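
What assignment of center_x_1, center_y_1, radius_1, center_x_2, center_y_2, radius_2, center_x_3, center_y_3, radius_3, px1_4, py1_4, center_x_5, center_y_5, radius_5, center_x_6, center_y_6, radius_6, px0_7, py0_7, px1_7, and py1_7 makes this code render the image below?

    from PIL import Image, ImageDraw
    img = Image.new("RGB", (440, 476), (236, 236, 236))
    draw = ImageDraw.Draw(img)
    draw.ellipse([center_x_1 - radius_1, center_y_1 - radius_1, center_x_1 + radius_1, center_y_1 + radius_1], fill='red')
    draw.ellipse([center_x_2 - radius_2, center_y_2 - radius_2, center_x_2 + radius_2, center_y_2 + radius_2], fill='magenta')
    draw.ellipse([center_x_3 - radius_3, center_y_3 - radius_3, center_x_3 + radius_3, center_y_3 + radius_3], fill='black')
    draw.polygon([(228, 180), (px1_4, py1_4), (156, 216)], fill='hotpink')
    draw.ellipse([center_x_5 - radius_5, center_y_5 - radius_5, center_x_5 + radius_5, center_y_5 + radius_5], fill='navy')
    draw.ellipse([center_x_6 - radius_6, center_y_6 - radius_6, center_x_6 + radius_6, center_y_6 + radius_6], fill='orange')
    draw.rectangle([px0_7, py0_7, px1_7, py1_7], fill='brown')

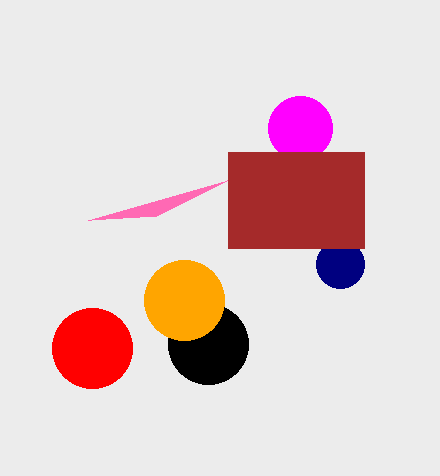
center_x_1 = 92, center_y_1 = 348, radius_1 = 40, center_x_2 = 300, center_y_2 = 128, radius_2 = 32, center_x_3 = 208, center_y_3 = 344, radius_3 = 40, px1_4 = 88, py1_4 = 220, center_x_5 = 340, center_y_5 = 264, radius_5 = 24, center_x_6 = 184, center_y_6 = 300, radius_6 = 40, px0_7 = 228, py0_7 = 152, px1_7 = 364, py1_7 = 248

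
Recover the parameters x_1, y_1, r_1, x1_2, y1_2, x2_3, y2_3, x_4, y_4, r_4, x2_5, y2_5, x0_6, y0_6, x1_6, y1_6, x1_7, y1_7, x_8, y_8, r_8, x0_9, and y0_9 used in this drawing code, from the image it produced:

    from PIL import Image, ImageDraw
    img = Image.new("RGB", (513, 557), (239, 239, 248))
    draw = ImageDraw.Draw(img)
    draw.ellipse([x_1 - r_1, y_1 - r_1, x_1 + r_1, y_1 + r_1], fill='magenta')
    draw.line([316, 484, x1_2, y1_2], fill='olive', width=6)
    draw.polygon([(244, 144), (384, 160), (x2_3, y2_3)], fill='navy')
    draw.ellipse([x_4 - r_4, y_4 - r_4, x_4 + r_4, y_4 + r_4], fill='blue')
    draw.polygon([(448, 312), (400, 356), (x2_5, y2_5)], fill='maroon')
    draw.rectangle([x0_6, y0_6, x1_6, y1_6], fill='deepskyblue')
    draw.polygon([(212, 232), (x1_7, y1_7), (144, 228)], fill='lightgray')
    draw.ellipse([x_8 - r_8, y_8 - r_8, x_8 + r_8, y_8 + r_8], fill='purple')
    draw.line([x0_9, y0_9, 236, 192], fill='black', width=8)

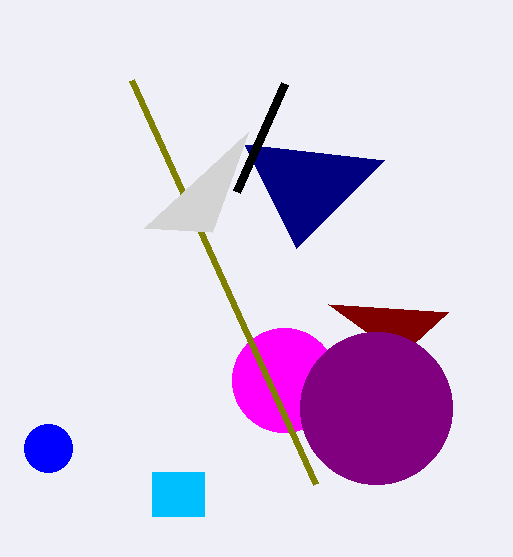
x_1 = 284, y_1 = 380, r_1 = 52, x1_2 = 132, y1_2 = 80, x2_3 = 296, y2_3 = 248, x_4 = 48, y_4 = 448, r_4 = 24, x2_5 = 328, y2_5 = 304, x0_6 = 152, y0_6 = 472, x1_6 = 204, y1_6 = 516, x1_7 = 248, y1_7 = 132, x_8 = 376, y_8 = 408, r_8 = 76, x0_9 = 284, y0_9 = 84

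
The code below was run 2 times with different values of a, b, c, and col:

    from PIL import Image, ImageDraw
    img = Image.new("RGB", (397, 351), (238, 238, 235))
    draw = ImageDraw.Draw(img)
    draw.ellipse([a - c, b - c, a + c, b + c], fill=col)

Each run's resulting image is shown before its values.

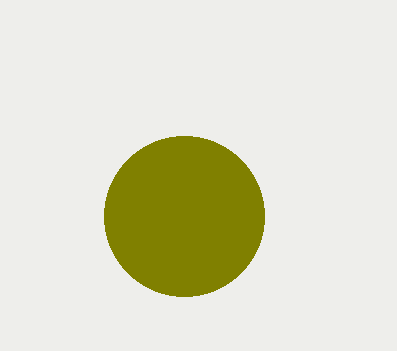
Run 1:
a = 184; b = 216; c = 80; col = 'olive'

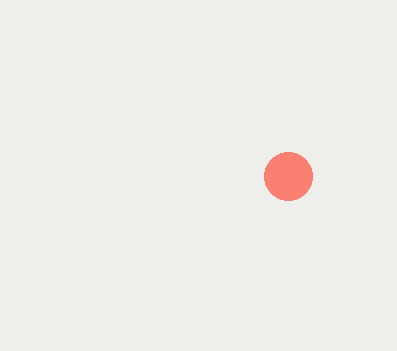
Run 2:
a = 288; b = 176; c = 24; col = 'salmon'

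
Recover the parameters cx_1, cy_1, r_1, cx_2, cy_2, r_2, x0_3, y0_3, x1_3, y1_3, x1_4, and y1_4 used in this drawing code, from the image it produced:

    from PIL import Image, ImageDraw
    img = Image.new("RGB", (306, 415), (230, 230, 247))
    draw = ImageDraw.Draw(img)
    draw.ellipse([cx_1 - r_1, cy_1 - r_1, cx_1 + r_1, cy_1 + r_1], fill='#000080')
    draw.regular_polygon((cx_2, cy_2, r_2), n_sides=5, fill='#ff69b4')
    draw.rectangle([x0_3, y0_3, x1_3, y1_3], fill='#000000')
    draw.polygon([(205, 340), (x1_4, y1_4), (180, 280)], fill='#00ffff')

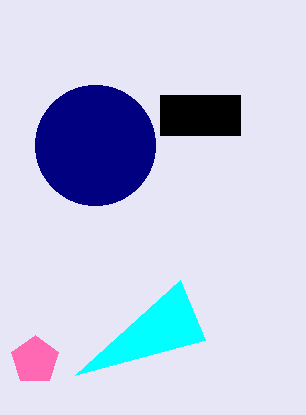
cx_1 = 95; cy_1 = 145; r_1 = 60; cx_2 = 35; cy_2 = 360; r_2 = 25; x0_3 = 160; y0_3 = 95; x1_3 = 240; y1_3 = 135; x1_4 = 75; y1_4 = 375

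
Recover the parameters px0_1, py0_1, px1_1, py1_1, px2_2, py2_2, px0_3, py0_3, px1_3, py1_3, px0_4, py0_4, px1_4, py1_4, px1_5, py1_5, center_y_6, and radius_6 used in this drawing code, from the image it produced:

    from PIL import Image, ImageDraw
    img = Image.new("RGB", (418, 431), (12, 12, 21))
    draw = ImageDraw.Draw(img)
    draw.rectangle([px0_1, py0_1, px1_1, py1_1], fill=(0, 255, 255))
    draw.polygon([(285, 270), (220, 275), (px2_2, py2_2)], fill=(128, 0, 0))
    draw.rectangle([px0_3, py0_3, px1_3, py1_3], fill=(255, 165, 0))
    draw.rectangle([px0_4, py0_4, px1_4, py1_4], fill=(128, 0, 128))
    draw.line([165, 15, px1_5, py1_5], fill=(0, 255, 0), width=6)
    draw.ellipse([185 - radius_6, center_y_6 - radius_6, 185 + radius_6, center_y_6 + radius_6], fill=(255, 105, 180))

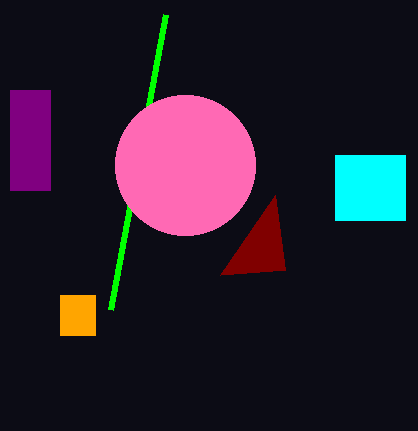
px0_1 = 335
py0_1 = 155
px1_1 = 405
py1_1 = 220
px2_2 = 275
py2_2 = 195
px0_3 = 60
py0_3 = 295
px1_3 = 95
py1_3 = 335
px0_4 = 10
py0_4 = 90
px1_4 = 50
py1_4 = 190
px1_5 = 110
py1_5 = 310
center_y_6 = 165
radius_6 = 70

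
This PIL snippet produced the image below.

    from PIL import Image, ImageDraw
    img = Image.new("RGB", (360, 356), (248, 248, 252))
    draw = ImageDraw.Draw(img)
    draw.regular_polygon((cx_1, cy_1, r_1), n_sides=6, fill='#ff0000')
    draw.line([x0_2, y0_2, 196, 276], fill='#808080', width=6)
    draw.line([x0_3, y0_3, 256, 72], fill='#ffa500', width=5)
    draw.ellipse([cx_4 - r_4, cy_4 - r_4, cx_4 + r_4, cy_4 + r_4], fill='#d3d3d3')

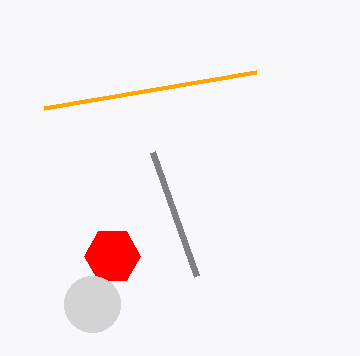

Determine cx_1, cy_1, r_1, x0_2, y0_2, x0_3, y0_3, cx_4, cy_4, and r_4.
cx_1 = 112, cy_1 = 256, r_1 = 28, x0_2 = 152, y0_2 = 152, x0_3 = 44, y0_3 = 108, cx_4 = 92, cy_4 = 304, r_4 = 28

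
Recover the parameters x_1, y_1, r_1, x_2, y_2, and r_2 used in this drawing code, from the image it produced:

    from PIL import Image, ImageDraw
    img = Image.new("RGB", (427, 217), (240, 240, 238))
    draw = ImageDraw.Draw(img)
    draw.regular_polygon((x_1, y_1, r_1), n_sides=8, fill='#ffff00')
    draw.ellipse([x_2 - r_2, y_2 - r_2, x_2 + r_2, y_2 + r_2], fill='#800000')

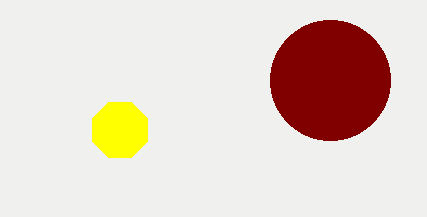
x_1 = 120; y_1 = 130; r_1 = 30; x_2 = 330; y_2 = 80; r_2 = 60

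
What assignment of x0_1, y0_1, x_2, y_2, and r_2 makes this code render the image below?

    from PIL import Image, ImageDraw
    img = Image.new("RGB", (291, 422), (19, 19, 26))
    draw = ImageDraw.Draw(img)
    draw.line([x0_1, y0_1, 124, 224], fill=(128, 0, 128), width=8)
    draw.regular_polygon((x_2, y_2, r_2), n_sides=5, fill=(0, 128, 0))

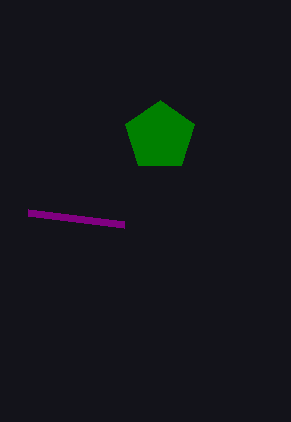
x0_1 = 28, y0_1 = 212, x_2 = 160, y_2 = 136, r_2 = 36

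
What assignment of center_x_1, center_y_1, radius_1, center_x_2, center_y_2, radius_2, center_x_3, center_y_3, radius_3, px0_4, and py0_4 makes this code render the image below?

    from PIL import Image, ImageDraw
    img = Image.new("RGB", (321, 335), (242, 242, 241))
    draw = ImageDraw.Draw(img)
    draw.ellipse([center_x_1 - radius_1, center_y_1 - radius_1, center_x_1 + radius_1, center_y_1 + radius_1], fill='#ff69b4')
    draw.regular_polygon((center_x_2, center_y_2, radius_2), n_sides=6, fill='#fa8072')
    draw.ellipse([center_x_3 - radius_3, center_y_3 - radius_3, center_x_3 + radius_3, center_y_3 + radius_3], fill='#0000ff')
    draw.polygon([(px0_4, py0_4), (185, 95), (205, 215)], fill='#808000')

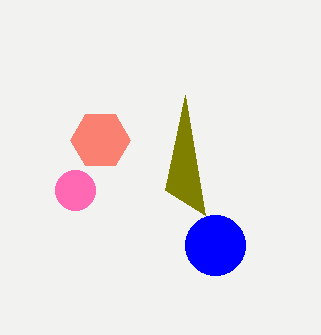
center_x_1 = 75
center_y_1 = 190
radius_1 = 20
center_x_2 = 100
center_y_2 = 140
radius_2 = 30
center_x_3 = 215
center_y_3 = 245
radius_3 = 30
px0_4 = 165
py0_4 = 190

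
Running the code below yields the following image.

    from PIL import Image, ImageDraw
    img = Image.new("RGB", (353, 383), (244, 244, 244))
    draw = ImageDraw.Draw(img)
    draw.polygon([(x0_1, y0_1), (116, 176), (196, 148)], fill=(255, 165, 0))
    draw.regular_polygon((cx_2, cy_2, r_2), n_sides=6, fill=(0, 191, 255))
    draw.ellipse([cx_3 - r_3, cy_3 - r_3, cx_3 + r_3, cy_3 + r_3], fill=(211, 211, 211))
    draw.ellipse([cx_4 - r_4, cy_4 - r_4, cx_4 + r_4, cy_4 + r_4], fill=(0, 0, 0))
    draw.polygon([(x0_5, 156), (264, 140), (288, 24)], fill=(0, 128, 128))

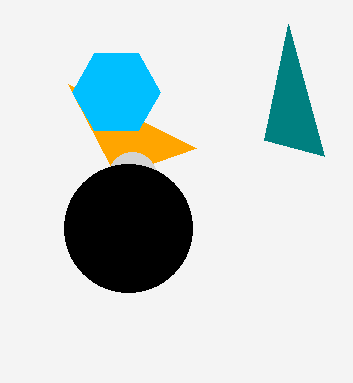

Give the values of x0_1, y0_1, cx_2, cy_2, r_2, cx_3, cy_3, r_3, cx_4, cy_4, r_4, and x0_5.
x0_1 = 68; y0_1 = 84; cx_2 = 116; cy_2 = 92; r_2 = 44; cx_3 = 132; cy_3 = 176; r_3 = 24; cx_4 = 128; cy_4 = 228; r_4 = 64; x0_5 = 324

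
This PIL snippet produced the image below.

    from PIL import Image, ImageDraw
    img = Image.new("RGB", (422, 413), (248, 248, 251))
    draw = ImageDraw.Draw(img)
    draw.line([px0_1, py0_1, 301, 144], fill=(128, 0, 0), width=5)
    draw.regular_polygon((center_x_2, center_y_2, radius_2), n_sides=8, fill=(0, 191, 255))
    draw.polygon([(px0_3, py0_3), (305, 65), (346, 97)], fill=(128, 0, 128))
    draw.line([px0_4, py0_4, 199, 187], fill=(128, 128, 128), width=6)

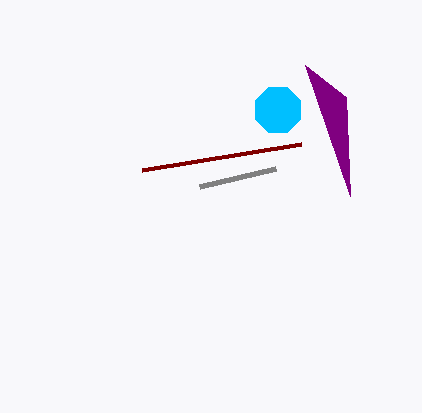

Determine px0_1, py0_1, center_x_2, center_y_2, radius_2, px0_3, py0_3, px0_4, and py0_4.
px0_1 = 142; py0_1 = 170; center_x_2 = 278; center_y_2 = 110; radius_2 = 24; px0_3 = 350; py0_3 = 196; px0_4 = 275; py0_4 = 169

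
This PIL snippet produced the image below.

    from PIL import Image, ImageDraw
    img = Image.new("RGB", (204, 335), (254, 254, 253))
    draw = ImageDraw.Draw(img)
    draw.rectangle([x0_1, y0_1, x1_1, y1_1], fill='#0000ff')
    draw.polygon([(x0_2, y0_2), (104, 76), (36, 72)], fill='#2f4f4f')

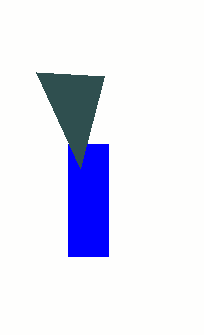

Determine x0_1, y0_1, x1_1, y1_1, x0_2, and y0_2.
x0_1 = 68; y0_1 = 144; x1_1 = 108; y1_1 = 256; x0_2 = 80; y0_2 = 168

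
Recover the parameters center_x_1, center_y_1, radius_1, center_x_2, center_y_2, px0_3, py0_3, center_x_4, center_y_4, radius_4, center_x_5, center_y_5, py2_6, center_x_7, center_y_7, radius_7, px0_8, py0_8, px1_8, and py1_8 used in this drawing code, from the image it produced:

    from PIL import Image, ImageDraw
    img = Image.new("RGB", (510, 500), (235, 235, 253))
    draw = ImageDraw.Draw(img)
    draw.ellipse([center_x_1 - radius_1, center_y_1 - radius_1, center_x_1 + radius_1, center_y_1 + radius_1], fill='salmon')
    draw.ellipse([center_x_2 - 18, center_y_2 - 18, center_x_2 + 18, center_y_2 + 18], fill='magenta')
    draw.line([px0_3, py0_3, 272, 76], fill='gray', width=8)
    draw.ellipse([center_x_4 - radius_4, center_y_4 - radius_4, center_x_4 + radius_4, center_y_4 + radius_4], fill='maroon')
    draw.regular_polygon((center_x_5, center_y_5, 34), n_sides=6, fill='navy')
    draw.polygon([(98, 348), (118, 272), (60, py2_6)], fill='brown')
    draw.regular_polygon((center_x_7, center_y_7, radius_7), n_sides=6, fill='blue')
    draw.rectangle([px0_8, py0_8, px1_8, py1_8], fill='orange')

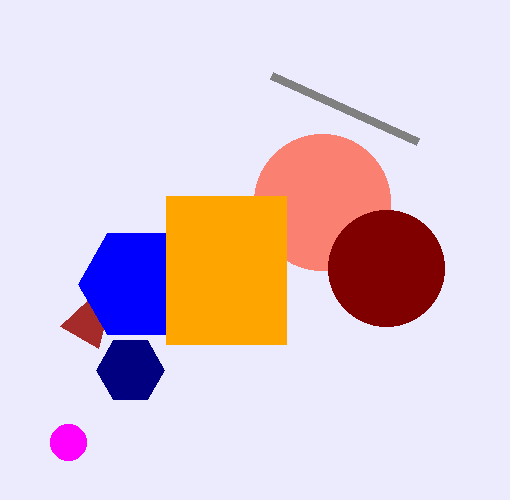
center_x_1 = 322
center_y_1 = 202
radius_1 = 68
center_x_2 = 68
center_y_2 = 442
px0_3 = 418
py0_3 = 142
center_x_4 = 386
center_y_4 = 268
radius_4 = 58
center_x_5 = 130
center_y_5 = 370
py2_6 = 326
center_x_7 = 136
center_y_7 = 284
radius_7 = 58
px0_8 = 166
py0_8 = 196
px1_8 = 286
py1_8 = 344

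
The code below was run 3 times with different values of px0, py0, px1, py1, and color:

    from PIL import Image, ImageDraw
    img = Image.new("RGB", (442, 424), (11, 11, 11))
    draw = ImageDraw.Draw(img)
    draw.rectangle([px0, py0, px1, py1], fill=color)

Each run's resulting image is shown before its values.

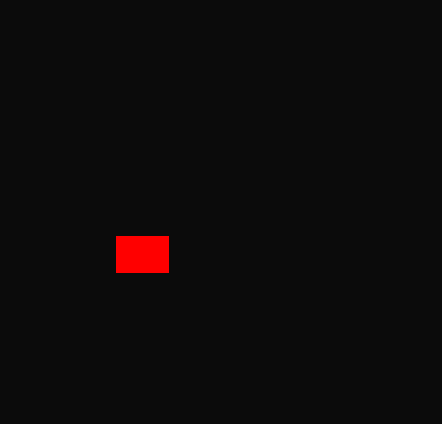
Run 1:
px0 = 116; py0 = 236; px1 = 168; py1 = 272; color = 'red'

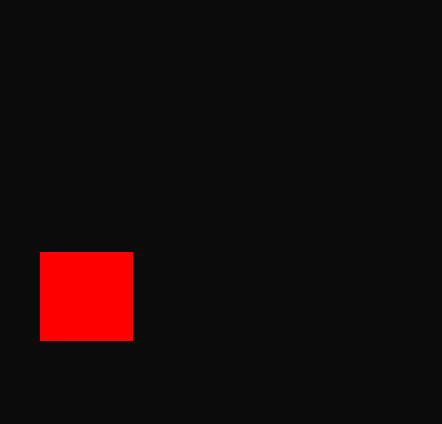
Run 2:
px0 = 40
py0 = 252
px1 = 132
py1 = 340
color = 'red'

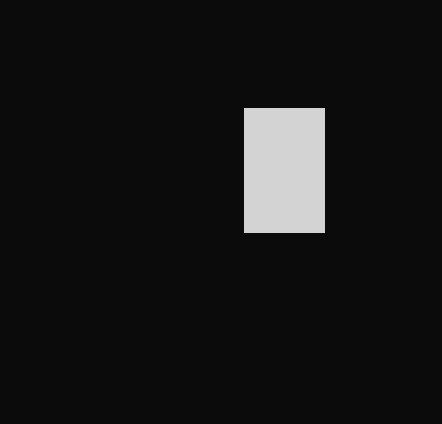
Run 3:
px0 = 244, py0 = 108, px1 = 324, py1 = 232, color = 'lightgray'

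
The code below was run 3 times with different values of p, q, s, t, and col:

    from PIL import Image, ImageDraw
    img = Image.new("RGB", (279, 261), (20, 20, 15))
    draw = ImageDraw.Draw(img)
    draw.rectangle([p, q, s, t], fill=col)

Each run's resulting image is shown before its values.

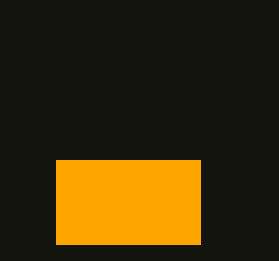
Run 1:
p = 56
q = 160
s = 200
t = 244
col = 'orange'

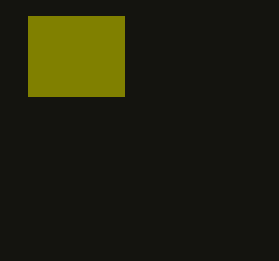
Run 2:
p = 28, q = 16, s = 124, t = 96, col = 'olive'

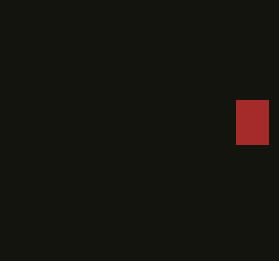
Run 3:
p = 236, q = 100, s = 268, t = 144, col = 'brown'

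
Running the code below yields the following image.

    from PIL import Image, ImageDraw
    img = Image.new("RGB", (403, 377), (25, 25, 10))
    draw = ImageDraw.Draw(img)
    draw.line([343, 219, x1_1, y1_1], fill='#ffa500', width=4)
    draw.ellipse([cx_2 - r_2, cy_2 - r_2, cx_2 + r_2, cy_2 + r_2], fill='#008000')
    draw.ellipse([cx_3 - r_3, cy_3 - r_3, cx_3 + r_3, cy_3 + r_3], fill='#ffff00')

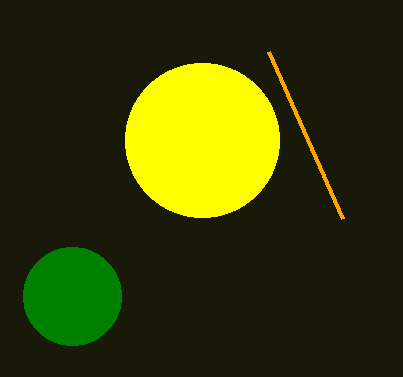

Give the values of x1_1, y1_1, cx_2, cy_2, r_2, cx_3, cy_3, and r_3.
x1_1 = 269; y1_1 = 52; cx_2 = 72; cy_2 = 296; r_2 = 49; cx_3 = 202; cy_3 = 140; r_3 = 77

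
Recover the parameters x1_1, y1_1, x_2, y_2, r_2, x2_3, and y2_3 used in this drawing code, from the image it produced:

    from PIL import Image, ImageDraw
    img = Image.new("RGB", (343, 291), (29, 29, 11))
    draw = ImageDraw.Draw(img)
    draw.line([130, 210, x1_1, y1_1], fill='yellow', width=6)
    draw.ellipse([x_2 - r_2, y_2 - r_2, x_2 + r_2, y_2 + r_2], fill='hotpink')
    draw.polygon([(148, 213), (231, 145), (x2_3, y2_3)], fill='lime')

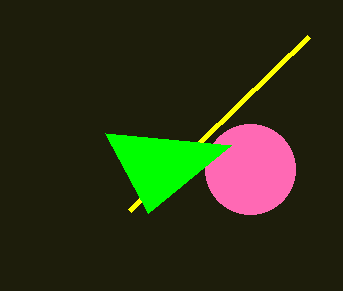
x1_1 = 309
y1_1 = 36
x_2 = 250
y_2 = 169
r_2 = 45
x2_3 = 105
y2_3 = 133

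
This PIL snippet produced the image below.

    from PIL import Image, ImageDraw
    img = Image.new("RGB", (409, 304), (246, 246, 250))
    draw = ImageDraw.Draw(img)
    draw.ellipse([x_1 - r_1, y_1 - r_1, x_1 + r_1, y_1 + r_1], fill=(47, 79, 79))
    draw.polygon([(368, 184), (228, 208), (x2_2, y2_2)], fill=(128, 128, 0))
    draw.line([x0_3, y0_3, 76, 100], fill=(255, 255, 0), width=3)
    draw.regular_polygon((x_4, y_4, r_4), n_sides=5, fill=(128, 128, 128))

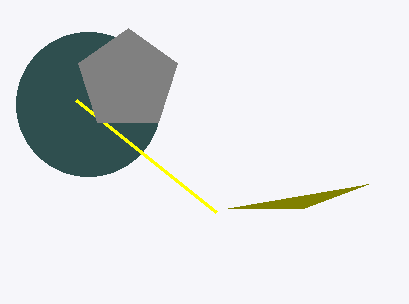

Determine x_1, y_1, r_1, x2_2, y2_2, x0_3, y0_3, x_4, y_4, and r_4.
x_1 = 88
y_1 = 104
r_1 = 72
x2_2 = 304
y2_2 = 208
x0_3 = 216
y0_3 = 212
x_4 = 128
y_4 = 80
r_4 = 52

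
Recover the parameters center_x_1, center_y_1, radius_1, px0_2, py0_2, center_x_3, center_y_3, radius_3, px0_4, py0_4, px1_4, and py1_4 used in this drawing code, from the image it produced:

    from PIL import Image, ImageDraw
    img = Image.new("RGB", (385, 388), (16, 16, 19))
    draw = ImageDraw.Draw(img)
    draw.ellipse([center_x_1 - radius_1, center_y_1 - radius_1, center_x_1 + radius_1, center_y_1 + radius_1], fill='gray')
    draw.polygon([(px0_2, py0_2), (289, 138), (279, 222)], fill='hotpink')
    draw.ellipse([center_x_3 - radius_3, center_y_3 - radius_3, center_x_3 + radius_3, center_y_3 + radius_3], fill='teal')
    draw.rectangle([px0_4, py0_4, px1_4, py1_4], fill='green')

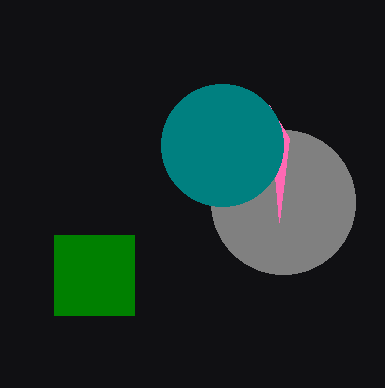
center_x_1 = 283; center_y_1 = 202; radius_1 = 72; px0_2 = 269; py0_2 = 105; center_x_3 = 222; center_y_3 = 145; radius_3 = 61; px0_4 = 54; py0_4 = 235; px1_4 = 134; py1_4 = 315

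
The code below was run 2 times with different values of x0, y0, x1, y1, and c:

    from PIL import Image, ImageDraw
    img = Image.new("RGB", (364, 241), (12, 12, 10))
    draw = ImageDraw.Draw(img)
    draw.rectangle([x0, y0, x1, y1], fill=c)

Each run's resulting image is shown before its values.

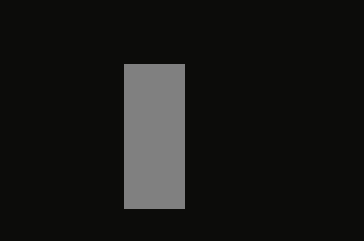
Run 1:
x0 = 124
y0 = 64
x1 = 184
y1 = 208
c = 'gray'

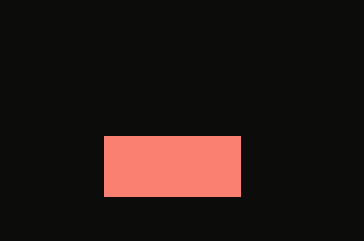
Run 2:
x0 = 104; y0 = 136; x1 = 240; y1 = 196; c = 'salmon'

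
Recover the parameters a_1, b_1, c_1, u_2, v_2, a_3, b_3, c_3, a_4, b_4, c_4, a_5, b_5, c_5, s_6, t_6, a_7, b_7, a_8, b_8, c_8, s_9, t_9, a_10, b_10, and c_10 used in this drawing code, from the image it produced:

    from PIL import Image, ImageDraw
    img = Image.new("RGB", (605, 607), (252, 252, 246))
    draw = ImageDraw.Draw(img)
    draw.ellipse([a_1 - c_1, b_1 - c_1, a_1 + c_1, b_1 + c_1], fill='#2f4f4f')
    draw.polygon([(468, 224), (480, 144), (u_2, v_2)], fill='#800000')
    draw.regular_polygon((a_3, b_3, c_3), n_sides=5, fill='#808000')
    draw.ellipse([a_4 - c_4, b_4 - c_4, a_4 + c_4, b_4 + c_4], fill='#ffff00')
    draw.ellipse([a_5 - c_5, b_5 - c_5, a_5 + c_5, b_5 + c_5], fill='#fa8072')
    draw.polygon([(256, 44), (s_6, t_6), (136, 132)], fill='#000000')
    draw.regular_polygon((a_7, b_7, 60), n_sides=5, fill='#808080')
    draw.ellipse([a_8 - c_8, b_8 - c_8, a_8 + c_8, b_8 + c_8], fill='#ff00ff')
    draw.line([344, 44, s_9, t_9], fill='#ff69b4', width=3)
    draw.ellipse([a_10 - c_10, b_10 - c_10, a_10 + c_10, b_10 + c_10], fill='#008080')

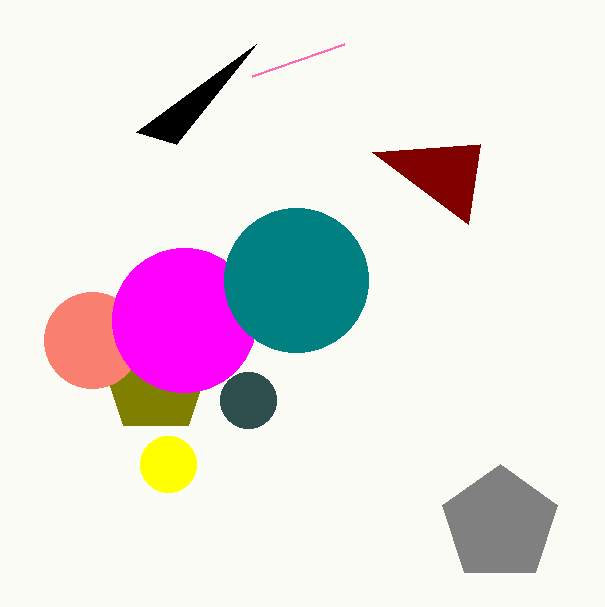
a_1 = 248; b_1 = 400; c_1 = 28; u_2 = 372; v_2 = 152; a_3 = 156; b_3 = 380; c_3 = 56; a_4 = 168; b_4 = 464; c_4 = 28; a_5 = 92; b_5 = 340; c_5 = 48; s_6 = 176; t_6 = 144; a_7 = 500; b_7 = 524; a_8 = 184; b_8 = 320; c_8 = 72; s_9 = 252; t_9 = 76; a_10 = 296; b_10 = 280; c_10 = 72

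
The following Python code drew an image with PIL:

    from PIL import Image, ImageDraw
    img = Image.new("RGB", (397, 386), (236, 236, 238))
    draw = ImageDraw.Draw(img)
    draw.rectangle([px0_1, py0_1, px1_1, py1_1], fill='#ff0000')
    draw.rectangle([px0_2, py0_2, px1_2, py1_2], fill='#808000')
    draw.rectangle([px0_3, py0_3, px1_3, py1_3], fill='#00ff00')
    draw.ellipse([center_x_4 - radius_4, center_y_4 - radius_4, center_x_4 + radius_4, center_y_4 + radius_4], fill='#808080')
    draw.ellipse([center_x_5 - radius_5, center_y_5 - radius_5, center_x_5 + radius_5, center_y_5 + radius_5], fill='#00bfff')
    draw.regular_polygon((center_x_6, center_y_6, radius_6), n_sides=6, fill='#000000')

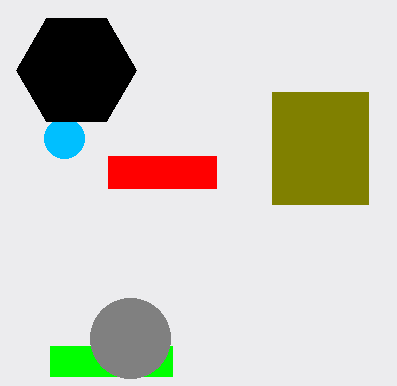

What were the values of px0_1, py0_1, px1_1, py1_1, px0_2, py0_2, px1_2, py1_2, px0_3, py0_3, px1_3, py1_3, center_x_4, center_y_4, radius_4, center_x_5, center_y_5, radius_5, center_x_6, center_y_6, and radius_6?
px0_1 = 108; py0_1 = 156; px1_1 = 216; py1_1 = 188; px0_2 = 272; py0_2 = 92; px1_2 = 368; py1_2 = 204; px0_3 = 50; py0_3 = 346; px1_3 = 172; py1_3 = 376; center_x_4 = 130; center_y_4 = 338; radius_4 = 40; center_x_5 = 64; center_y_5 = 138; radius_5 = 20; center_x_6 = 76; center_y_6 = 70; radius_6 = 60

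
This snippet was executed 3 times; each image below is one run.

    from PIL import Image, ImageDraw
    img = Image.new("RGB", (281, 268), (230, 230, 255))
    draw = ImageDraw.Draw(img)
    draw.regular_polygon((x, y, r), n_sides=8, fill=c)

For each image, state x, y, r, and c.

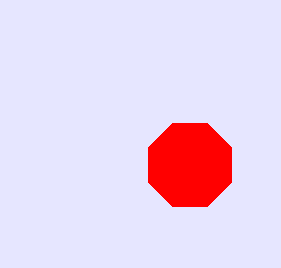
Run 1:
x = 190; y = 165; r = 45; c = 'red'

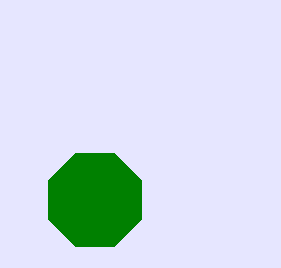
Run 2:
x = 95
y = 200
r = 50
c = 'green'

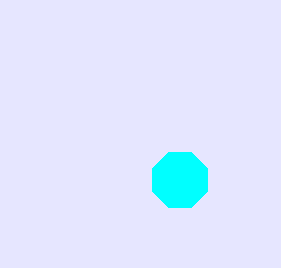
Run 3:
x = 180, y = 180, r = 30, c = 'cyan'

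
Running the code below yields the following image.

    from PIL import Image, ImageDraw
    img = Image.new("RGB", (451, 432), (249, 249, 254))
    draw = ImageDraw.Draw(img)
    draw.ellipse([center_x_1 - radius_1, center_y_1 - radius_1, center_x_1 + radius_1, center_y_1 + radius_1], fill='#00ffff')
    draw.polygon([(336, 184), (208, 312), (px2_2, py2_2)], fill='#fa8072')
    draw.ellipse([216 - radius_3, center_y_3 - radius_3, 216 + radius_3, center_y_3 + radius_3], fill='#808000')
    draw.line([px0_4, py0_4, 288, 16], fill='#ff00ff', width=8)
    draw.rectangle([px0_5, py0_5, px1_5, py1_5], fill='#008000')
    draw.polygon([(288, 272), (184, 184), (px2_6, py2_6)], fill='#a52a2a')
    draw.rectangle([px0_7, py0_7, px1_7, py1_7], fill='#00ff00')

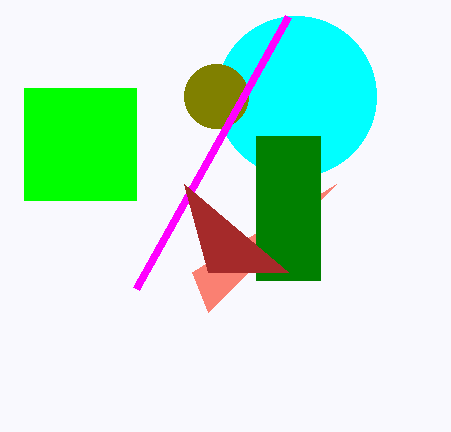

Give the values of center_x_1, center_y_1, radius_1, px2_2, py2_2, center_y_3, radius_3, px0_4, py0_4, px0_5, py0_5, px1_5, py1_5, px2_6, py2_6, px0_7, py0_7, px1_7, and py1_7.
center_x_1 = 296
center_y_1 = 96
radius_1 = 80
px2_2 = 192
py2_2 = 272
center_y_3 = 96
radius_3 = 32
px0_4 = 136
py0_4 = 288
px0_5 = 256
py0_5 = 136
px1_5 = 320
py1_5 = 280
px2_6 = 208
py2_6 = 272
px0_7 = 24
py0_7 = 88
px1_7 = 136
py1_7 = 200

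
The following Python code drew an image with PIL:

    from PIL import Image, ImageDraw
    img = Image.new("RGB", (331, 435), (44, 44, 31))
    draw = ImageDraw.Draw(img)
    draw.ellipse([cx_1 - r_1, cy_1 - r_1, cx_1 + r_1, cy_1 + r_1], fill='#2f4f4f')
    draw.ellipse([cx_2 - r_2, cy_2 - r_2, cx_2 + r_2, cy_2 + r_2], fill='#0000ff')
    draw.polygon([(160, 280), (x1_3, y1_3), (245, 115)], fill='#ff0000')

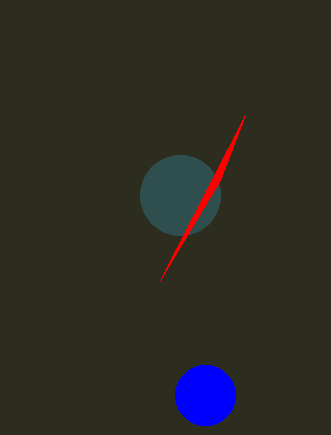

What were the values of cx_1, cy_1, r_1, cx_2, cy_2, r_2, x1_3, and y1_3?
cx_1 = 180, cy_1 = 195, r_1 = 40, cx_2 = 205, cy_2 = 395, r_2 = 30, x1_3 = 220, y1_3 = 180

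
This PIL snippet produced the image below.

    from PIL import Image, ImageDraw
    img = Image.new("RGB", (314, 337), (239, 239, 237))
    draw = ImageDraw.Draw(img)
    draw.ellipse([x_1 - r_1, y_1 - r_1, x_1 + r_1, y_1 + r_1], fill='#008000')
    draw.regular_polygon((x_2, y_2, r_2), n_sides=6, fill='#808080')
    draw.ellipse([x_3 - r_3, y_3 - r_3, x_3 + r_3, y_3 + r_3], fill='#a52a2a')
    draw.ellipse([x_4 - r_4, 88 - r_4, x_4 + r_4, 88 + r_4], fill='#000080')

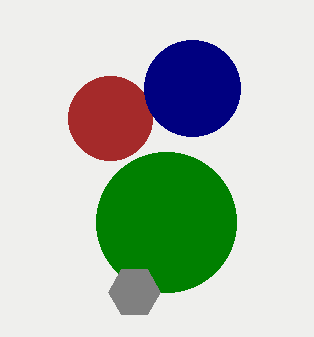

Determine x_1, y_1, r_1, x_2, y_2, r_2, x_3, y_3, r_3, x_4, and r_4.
x_1 = 166
y_1 = 222
r_1 = 70
x_2 = 134
y_2 = 292
r_2 = 26
x_3 = 110
y_3 = 118
r_3 = 42
x_4 = 192
r_4 = 48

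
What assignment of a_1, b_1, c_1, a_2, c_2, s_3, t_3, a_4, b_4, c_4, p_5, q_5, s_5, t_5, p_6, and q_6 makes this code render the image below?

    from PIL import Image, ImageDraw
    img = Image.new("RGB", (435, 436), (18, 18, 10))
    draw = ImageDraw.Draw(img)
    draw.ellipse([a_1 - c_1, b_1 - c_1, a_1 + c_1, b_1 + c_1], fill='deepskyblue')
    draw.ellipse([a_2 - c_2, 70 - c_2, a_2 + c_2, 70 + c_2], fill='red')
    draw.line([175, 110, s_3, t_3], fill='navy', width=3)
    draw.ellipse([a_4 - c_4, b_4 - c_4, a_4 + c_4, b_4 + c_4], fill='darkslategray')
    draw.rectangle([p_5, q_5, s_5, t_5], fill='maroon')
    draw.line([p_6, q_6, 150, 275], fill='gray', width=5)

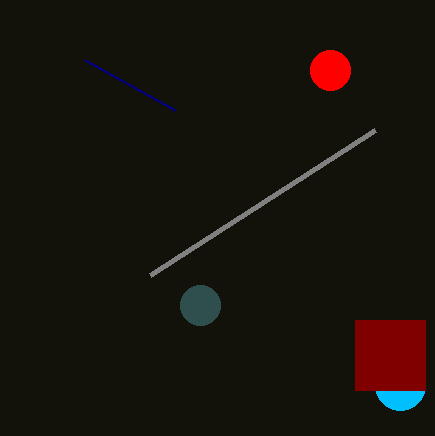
a_1 = 400, b_1 = 385, c_1 = 25, a_2 = 330, c_2 = 20, s_3 = 85, t_3 = 60, a_4 = 200, b_4 = 305, c_4 = 20, p_5 = 355, q_5 = 320, s_5 = 425, t_5 = 390, p_6 = 375, q_6 = 130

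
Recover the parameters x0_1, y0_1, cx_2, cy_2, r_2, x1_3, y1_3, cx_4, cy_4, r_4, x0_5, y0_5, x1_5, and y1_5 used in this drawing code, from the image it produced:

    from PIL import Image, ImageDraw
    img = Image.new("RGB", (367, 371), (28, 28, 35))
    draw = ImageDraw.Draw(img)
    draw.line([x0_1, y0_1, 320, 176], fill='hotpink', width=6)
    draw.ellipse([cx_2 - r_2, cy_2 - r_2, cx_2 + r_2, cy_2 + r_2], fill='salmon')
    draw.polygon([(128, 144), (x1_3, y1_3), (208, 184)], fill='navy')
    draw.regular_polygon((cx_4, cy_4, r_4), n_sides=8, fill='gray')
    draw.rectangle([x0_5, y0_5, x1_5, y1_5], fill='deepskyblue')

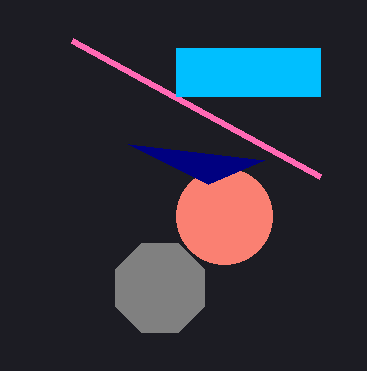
x0_1 = 72, y0_1 = 40, cx_2 = 224, cy_2 = 216, r_2 = 48, x1_3 = 264, y1_3 = 160, cx_4 = 160, cy_4 = 288, r_4 = 48, x0_5 = 176, y0_5 = 48, x1_5 = 320, y1_5 = 96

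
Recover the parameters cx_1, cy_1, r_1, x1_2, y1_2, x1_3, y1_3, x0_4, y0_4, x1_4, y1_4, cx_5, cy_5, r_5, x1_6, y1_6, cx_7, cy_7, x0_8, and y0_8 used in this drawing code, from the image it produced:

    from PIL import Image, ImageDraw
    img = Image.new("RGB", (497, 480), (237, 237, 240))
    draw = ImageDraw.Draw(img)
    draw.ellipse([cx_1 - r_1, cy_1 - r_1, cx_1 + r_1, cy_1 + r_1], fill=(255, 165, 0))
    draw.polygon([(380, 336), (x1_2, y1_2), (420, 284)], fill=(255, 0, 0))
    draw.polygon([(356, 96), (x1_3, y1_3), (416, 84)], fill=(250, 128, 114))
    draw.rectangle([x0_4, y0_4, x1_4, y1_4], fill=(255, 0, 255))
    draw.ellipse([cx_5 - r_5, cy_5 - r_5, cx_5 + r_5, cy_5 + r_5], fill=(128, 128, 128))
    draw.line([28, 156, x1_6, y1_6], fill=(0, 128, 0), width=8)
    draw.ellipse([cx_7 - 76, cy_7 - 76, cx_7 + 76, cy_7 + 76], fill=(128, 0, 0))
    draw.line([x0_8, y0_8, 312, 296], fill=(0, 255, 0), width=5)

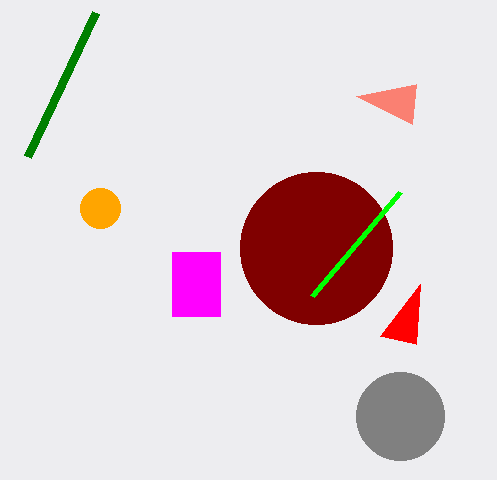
cx_1 = 100
cy_1 = 208
r_1 = 20
x1_2 = 416
y1_2 = 344
x1_3 = 412
y1_3 = 124
x0_4 = 172
y0_4 = 252
x1_4 = 220
y1_4 = 316
cx_5 = 400
cy_5 = 416
r_5 = 44
x1_6 = 96
y1_6 = 12
cx_7 = 316
cy_7 = 248
x0_8 = 400
y0_8 = 192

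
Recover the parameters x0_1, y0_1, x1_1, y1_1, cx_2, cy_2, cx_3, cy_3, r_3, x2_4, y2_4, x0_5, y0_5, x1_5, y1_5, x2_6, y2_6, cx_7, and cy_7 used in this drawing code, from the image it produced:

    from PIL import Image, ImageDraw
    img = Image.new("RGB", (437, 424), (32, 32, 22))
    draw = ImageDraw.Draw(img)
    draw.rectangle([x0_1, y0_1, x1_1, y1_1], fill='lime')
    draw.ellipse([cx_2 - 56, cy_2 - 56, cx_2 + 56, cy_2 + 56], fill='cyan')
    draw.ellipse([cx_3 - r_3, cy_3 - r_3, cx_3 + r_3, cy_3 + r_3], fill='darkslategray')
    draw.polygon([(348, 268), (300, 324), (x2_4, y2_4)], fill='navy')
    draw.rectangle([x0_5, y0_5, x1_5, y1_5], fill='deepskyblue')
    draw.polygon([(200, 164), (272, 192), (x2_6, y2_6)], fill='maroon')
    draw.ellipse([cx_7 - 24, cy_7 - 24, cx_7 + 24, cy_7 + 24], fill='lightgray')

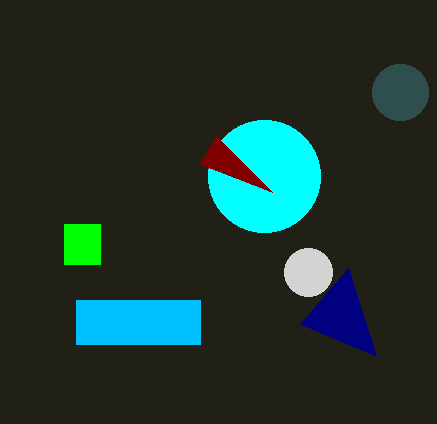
x0_1 = 64, y0_1 = 224, x1_1 = 100, y1_1 = 264, cx_2 = 264, cy_2 = 176, cx_3 = 400, cy_3 = 92, r_3 = 28, x2_4 = 376, y2_4 = 356, x0_5 = 76, y0_5 = 300, x1_5 = 200, y1_5 = 344, x2_6 = 216, y2_6 = 136, cx_7 = 308, cy_7 = 272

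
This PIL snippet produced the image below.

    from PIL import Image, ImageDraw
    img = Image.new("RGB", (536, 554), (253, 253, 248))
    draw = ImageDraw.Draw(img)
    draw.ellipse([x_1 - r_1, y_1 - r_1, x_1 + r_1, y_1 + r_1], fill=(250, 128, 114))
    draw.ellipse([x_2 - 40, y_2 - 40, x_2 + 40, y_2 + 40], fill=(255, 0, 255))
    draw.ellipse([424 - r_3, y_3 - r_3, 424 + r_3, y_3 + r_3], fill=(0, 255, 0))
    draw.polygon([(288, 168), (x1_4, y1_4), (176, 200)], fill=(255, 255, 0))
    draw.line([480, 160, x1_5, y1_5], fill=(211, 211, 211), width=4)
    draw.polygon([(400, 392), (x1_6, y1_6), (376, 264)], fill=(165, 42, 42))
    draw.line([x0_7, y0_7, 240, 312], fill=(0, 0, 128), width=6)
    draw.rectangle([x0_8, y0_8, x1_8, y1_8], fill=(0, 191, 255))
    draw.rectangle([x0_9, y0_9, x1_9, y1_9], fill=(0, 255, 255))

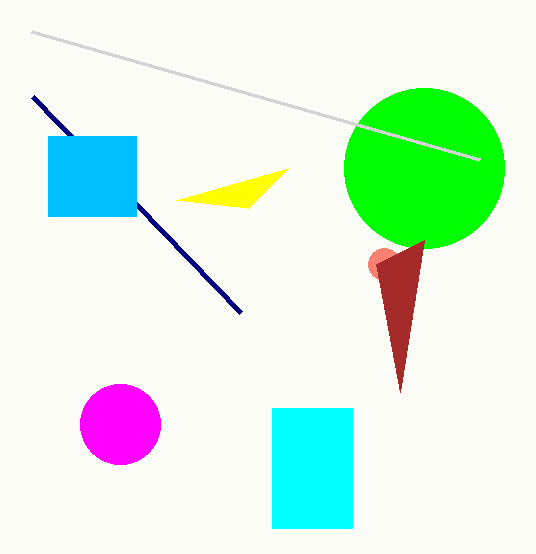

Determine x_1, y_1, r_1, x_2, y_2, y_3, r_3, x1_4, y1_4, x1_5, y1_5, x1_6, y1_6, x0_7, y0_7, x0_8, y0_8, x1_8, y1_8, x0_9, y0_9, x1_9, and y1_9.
x_1 = 384; y_1 = 264; r_1 = 16; x_2 = 120; y_2 = 424; y_3 = 168; r_3 = 80; x1_4 = 248; y1_4 = 208; x1_5 = 32; y1_5 = 32; x1_6 = 424; y1_6 = 240; x0_7 = 32; y0_7 = 96; x0_8 = 48; y0_8 = 136; x1_8 = 136; y1_8 = 216; x0_9 = 272; y0_9 = 408; x1_9 = 352; y1_9 = 528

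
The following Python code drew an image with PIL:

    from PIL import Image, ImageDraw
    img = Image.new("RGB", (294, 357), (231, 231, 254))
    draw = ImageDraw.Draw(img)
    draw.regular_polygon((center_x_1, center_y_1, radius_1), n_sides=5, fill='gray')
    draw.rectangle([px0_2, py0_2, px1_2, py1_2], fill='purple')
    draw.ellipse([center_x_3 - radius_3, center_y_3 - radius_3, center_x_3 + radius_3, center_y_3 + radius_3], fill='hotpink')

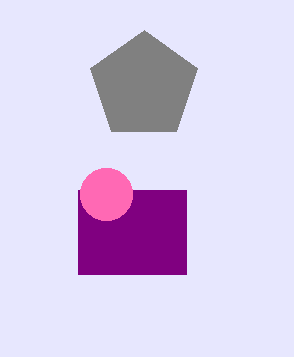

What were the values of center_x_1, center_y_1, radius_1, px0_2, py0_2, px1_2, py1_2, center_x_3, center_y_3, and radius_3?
center_x_1 = 144, center_y_1 = 86, radius_1 = 56, px0_2 = 78, py0_2 = 190, px1_2 = 186, py1_2 = 274, center_x_3 = 106, center_y_3 = 194, radius_3 = 26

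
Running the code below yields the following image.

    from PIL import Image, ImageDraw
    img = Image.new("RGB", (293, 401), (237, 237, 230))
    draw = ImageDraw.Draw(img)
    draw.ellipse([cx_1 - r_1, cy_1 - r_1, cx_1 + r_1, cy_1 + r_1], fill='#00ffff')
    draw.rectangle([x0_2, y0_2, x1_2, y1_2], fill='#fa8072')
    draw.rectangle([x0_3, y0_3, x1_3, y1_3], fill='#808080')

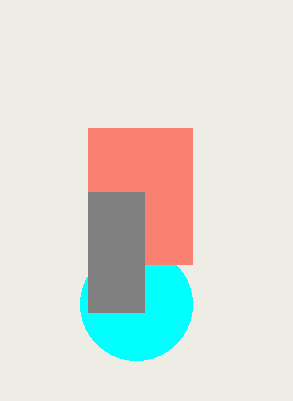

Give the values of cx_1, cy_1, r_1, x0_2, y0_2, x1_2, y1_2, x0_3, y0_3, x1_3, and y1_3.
cx_1 = 136
cy_1 = 304
r_1 = 56
x0_2 = 88
y0_2 = 128
x1_2 = 192
y1_2 = 264
x0_3 = 88
y0_3 = 192
x1_3 = 144
y1_3 = 312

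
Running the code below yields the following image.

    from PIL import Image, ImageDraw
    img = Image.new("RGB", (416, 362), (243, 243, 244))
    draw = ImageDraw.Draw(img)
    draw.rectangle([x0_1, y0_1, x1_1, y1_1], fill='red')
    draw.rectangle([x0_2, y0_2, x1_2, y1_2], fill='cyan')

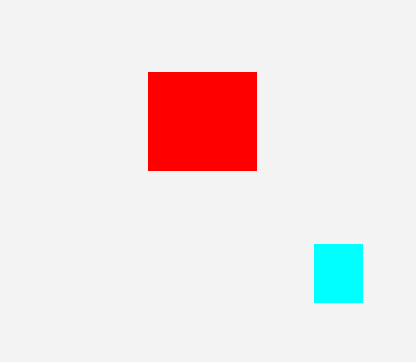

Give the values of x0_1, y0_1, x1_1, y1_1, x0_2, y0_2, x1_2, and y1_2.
x0_1 = 148; y0_1 = 72; x1_1 = 256; y1_1 = 170; x0_2 = 314; y0_2 = 244; x1_2 = 362; y1_2 = 302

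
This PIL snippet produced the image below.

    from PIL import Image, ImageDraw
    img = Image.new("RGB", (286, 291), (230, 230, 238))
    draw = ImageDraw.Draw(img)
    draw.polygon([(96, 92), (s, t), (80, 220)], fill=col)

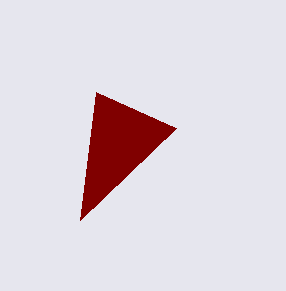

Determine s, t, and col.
s = 176
t = 128
col = 'maroon'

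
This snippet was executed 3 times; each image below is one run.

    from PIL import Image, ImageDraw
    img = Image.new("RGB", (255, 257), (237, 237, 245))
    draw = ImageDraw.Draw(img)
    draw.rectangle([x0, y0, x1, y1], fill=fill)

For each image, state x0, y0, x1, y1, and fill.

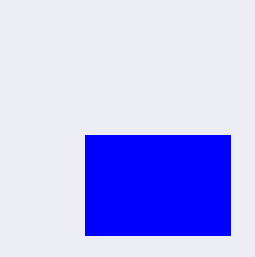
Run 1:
x0 = 85
y0 = 135
x1 = 230
y1 = 235
fill = 'blue'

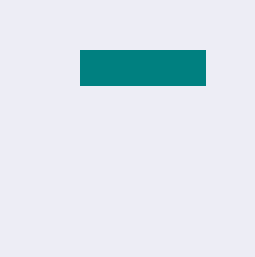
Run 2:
x0 = 80; y0 = 50; x1 = 205; y1 = 85; fill = 'teal'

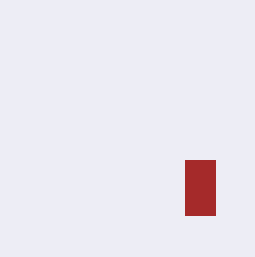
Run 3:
x0 = 185
y0 = 160
x1 = 215
y1 = 215
fill = 'brown'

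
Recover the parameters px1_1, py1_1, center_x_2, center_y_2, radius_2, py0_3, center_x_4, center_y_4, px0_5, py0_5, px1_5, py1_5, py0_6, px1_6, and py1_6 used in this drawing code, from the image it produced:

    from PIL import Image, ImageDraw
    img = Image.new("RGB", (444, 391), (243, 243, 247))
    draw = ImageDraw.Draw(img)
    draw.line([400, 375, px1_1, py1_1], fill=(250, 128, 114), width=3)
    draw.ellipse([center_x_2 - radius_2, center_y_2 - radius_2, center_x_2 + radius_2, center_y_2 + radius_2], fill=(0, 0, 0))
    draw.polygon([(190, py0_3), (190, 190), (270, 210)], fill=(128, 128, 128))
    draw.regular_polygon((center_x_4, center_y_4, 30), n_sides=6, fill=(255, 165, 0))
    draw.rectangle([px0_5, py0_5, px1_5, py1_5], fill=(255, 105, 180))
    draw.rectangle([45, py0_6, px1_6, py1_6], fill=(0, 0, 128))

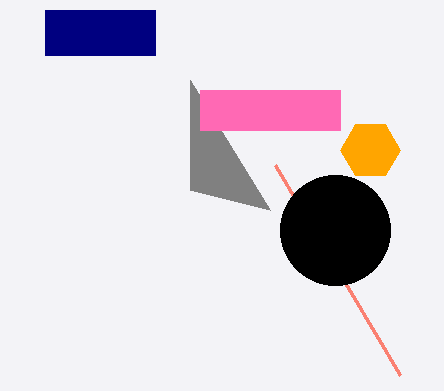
px1_1 = 275, py1_1 = 165, center_x_2 = 335, center_y_2 = 230, radius_2 = 55, py0_3 = 80, center_x_4 = 370, center_y_4 = 150, px0_5 = 200, py0_5 = 90, px1_5 = 340, py1_5 = 130, py0_6 = 10, px1_6 = 155, py1_6 = 55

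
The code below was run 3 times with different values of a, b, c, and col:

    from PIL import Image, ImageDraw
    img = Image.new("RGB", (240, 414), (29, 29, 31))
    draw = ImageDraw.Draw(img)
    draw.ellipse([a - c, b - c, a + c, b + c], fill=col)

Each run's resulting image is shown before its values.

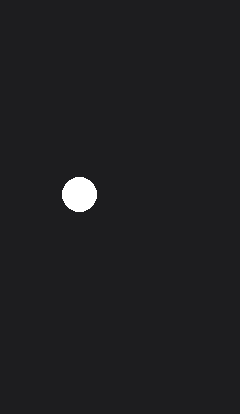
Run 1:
a = 79; b = 194; c = 17; col = 'white'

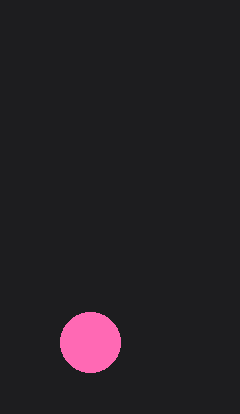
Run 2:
a = 90
b = 342
c = 30
col = 'hotpink'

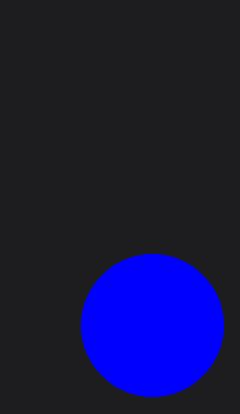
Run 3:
a = 152
b = 325
c = 71
col = 'blue'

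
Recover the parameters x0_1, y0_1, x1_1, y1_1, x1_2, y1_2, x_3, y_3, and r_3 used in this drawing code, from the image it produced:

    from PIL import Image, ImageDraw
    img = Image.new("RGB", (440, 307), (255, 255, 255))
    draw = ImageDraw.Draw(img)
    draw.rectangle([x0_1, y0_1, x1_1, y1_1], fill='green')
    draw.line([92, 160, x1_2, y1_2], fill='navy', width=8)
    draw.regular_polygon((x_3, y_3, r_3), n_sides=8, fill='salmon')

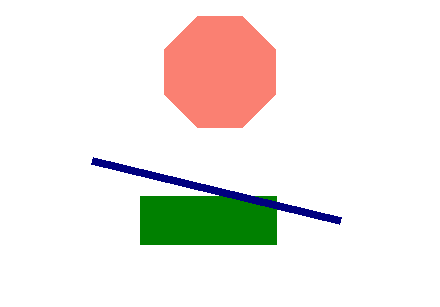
x0_1 = 140, y0_1 = 196, x1_1 = 276, y1_1 = 244, x1_2 = 340, y1_2 = 220, x_3 = 220, y_3 = 72, r_3 = 60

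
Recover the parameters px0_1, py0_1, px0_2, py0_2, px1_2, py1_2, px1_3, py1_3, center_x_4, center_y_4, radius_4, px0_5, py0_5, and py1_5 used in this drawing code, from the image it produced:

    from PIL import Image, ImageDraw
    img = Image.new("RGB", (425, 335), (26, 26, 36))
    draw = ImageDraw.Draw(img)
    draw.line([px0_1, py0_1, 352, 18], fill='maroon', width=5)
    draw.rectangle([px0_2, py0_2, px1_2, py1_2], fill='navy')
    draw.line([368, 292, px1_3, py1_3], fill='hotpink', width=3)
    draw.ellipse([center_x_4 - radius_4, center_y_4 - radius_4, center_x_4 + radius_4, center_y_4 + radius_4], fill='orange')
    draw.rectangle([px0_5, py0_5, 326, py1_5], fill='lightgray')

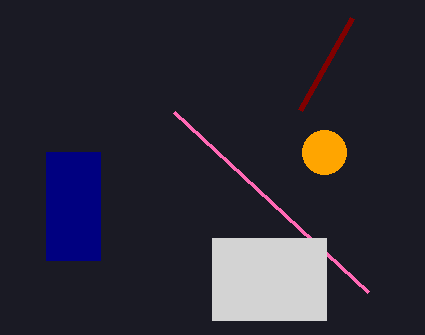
px0_1 = 300, py0_1 = 110, px0_2 = 46, py0_2 = 152, px1_2 = 100, py1_2 = 260, px1_3 = 174, py1_3 = 112, center_x_4 = 324, center_y_4 = 152, radius_4 = 22, px0_5 = 212, py0_5 = 238, py1_5 = 320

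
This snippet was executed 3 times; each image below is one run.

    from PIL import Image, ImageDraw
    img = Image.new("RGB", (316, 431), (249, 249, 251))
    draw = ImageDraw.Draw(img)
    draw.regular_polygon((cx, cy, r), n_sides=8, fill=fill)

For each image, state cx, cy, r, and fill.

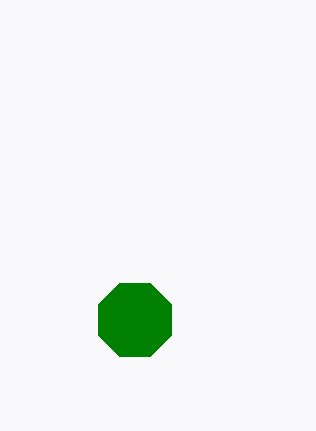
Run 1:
cx = 135
cy = 320
r = 40
fill = 'green'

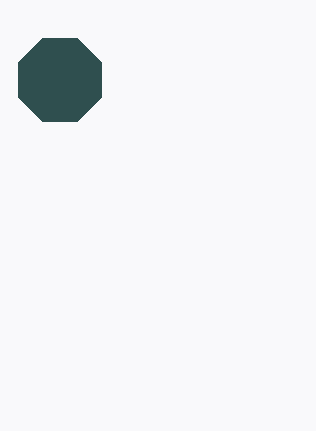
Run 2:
cx = 60; cy = 80; r = 45; fill = 'darkslategray'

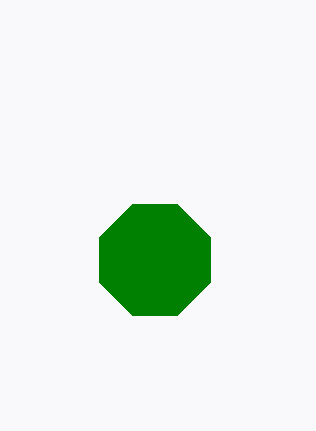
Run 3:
cx = 155, cy = 260, r = 60, fill = 'green'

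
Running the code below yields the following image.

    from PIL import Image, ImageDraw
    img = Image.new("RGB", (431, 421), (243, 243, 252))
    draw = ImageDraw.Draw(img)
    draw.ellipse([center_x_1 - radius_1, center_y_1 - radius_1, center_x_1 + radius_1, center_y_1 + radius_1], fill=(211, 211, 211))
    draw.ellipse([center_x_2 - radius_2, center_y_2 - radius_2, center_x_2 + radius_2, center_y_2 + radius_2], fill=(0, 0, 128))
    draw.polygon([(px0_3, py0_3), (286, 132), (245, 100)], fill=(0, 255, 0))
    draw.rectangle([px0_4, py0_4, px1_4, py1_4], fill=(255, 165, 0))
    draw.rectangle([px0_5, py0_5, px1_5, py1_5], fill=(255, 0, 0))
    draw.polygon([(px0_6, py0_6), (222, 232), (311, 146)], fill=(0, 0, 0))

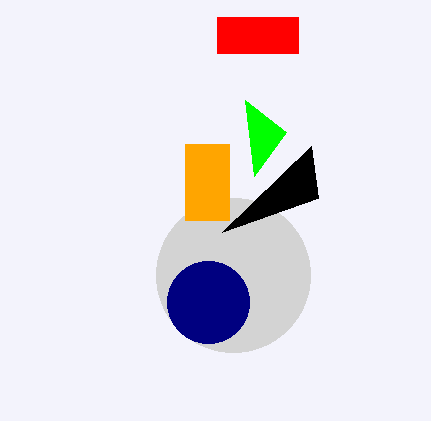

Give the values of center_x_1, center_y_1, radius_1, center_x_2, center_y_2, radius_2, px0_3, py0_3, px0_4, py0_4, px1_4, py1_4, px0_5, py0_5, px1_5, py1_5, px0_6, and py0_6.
center_x_1 = 233
center_y_1 = 275
radius_1 = 77
center_x_2 = 208
center_y_2 = 302
radius_2 = 41
px0_3 = 254
py0_3 = 176
px0_4 = 185
py0_4 = 144
px1_4 = 229
py1_4 = 220
px0_5 = 217
py0_5 = 17
px1_5 = 298
py1_5 = 53
px0_6 = 318
py0_6 = 198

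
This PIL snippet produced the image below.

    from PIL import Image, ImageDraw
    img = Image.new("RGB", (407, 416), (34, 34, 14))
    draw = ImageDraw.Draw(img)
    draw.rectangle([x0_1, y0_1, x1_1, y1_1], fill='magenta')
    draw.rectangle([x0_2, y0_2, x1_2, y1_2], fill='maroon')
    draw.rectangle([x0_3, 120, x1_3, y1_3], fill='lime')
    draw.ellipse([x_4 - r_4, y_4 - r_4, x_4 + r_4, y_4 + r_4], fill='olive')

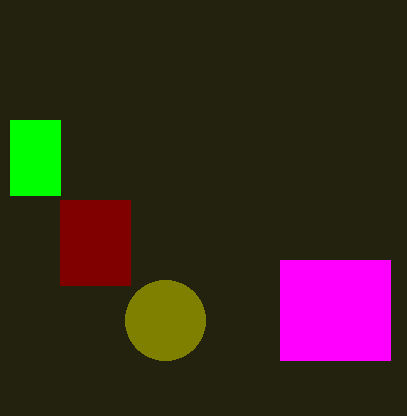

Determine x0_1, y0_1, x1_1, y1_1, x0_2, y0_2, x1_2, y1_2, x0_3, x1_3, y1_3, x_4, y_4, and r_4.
x0_1 = 280; y0_1 = 260; x1_1 = 390; y1_1 = 360; x0_2 = 60; y0_2 = 200; x1_2 = 130; y1_2 = 285; x0_3 = 10; x1_3 = 60; y1_3 = 195; x_4 = 165; y_4 = 320; r_4 = 40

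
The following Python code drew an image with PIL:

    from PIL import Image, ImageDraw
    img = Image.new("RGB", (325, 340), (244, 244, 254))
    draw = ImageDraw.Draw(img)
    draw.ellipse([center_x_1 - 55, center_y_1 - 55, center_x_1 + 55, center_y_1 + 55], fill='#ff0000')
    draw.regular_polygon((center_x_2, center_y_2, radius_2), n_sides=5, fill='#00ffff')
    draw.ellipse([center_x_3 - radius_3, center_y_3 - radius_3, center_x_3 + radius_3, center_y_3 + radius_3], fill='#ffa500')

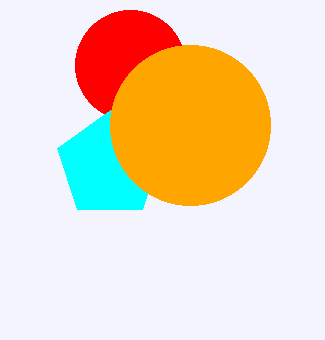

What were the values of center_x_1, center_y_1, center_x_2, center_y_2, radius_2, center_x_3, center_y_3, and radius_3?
center_x_1 = 130
center_y_1 = 65
center_x_2 = 110
center_y_2 = 165
radius_2 = 55
center_x_3 = 190
center_y_3 = 125
radius_3 = 80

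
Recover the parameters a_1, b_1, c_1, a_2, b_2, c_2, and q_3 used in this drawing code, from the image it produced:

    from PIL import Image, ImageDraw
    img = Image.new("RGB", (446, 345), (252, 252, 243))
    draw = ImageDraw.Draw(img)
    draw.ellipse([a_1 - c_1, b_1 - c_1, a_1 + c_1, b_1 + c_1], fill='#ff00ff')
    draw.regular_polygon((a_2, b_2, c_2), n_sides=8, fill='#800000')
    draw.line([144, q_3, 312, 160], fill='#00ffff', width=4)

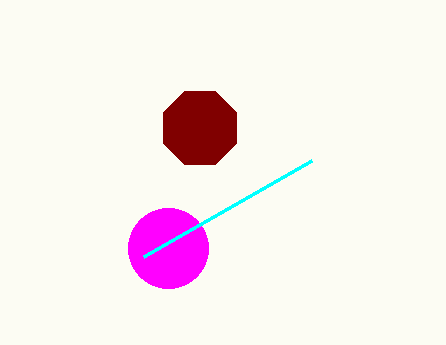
a_1 = 168; b_1 = 248; c_1 = 40; a_2 = 200; b_2 = 128; c_2 = 40; q_3 = 256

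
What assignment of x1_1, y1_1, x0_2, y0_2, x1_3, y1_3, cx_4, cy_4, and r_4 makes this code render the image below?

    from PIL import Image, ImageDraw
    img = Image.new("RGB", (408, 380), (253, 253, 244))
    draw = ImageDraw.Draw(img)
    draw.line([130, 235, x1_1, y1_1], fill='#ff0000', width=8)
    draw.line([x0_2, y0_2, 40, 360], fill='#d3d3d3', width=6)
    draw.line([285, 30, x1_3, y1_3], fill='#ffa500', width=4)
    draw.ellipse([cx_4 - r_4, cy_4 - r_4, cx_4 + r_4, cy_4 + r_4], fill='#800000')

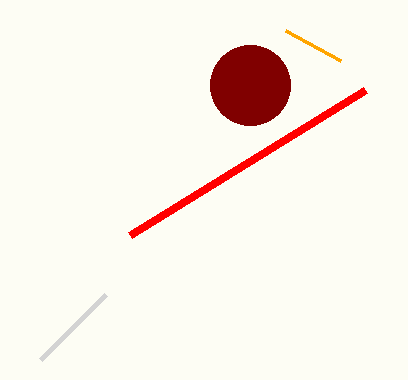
x1_1 = 365, y1_1 = 90, x0_2 = 105, y0_2 = 295, x1_3 = 340, y1_3 = 60, cx_4 = 250, cy_4 = 85, r_4 = 40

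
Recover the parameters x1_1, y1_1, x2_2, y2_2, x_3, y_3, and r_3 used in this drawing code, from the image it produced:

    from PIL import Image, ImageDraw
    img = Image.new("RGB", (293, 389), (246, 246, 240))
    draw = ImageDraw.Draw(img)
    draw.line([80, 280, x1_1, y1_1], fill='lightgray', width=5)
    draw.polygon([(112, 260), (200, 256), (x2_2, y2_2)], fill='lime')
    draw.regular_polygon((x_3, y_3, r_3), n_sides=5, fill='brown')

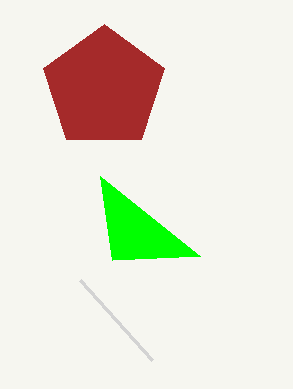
x1_1 = 152; y1_1 = 360; x2_2 = 100; y2_2 = 176; x_3 = 104; y_3 = 88; r_3 = 64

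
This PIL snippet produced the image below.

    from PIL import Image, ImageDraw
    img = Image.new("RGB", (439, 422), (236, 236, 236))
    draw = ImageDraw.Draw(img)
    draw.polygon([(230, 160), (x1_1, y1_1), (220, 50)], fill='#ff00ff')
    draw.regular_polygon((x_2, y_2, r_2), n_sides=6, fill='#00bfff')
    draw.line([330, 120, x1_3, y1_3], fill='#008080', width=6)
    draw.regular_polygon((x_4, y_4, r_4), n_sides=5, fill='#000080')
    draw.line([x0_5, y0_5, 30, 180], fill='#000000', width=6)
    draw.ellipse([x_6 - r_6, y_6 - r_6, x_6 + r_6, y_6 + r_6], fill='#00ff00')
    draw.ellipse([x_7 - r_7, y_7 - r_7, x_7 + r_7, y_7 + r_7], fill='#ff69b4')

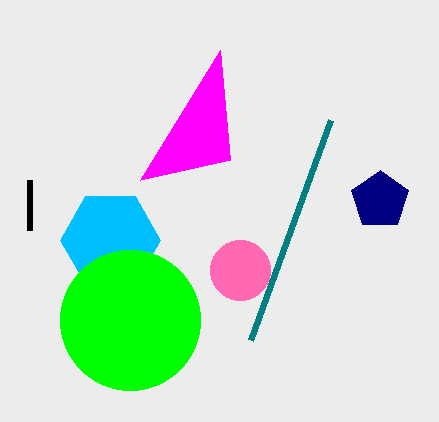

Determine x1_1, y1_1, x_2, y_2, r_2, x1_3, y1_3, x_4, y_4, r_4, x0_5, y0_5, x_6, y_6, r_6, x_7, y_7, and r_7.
x1_1 = 140
y1_1 = 180
x_2 = 110
y_2 = 240
r_2 = 50
x1_3 = 250
y1_3 = 340
x_4 = 380
y_4 = 200
r_4 = 30
x0_5 = 30
y0_5 = 230
x_6 = 130
y_6 = 320
r_6 = 70
x_7 = 240
y_7 = 270
r_7 = 30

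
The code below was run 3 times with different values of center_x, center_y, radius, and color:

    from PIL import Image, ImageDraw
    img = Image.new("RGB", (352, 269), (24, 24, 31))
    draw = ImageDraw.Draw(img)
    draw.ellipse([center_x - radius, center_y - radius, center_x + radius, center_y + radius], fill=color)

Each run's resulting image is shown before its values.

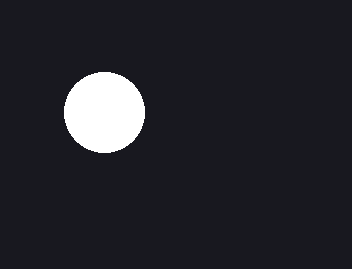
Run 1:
center_x = 104; center_y = 112; radius = 40; color = 'white'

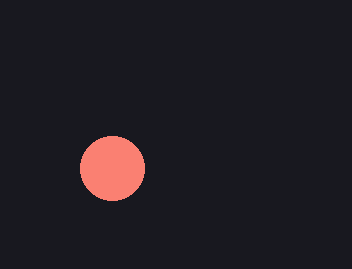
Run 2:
center_x = 112, center_y = 168, radius = 32, color = 'salmon'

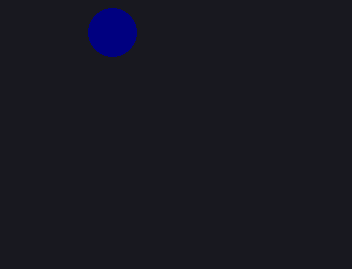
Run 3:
center_x = 112; center_y = 32; radius = 24; color = 'navy'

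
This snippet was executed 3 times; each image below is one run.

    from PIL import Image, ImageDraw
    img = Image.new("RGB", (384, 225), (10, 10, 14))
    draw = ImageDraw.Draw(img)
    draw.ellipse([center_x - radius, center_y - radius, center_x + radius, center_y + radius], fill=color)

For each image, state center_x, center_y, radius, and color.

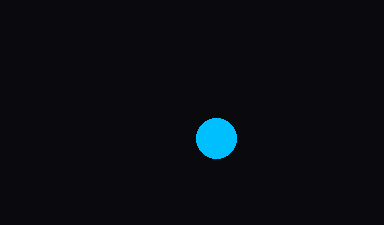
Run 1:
center_x = 216, center_y = 138, radius = 20, color = 'deepskyblue'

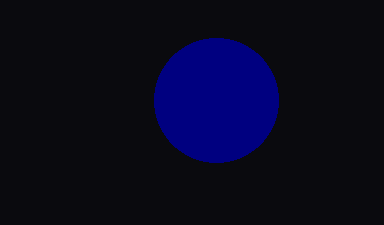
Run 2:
center_x = 216, center_y = 100, radius = 62, color = 'navy'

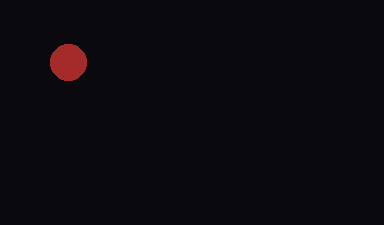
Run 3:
center_x = 68, center_y = 62, radius = 18, color = 'brown'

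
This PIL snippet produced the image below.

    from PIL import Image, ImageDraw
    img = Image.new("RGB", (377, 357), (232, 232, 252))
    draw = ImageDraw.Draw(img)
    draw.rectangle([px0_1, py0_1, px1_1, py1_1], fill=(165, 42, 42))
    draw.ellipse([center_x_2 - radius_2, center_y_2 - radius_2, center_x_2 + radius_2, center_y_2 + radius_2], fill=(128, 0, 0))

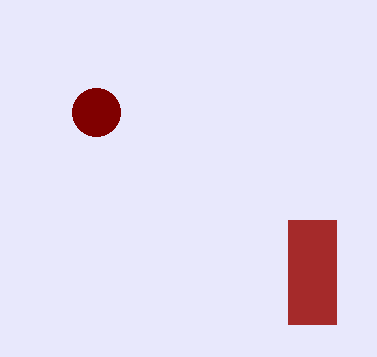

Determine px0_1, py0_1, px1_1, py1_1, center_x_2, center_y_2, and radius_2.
px0_1 = 288
py0_1 = 220
px1_1 = 336
py1_1 = 324
center_x_2 = 96
center_y_2 = 112
radius_2 = 24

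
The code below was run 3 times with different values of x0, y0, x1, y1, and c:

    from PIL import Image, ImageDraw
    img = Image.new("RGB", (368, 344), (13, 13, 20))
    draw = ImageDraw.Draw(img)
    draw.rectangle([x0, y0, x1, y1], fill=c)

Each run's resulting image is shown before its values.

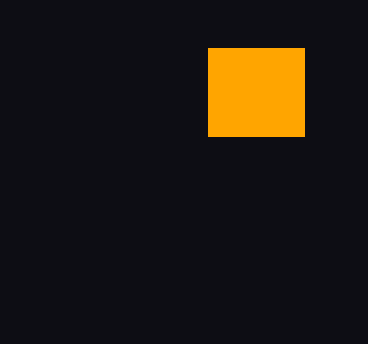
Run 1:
x0 = 208
y0 = 48
x1 = 304
y1 = 136
c = 'orange'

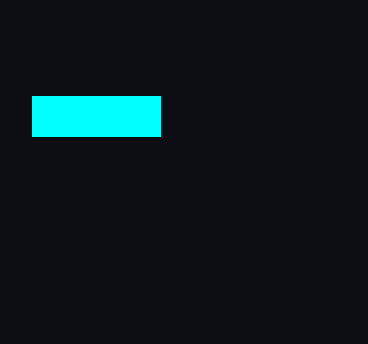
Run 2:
x0 = 32; y0 = 96; x1 = 160; y1 = 136; c = 'cyan'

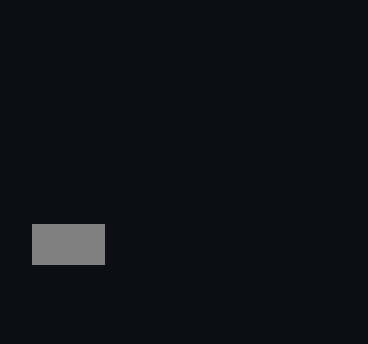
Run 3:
x0 = 32; y0 = 224; x1 = 104; y1 = 264; c = 'gray'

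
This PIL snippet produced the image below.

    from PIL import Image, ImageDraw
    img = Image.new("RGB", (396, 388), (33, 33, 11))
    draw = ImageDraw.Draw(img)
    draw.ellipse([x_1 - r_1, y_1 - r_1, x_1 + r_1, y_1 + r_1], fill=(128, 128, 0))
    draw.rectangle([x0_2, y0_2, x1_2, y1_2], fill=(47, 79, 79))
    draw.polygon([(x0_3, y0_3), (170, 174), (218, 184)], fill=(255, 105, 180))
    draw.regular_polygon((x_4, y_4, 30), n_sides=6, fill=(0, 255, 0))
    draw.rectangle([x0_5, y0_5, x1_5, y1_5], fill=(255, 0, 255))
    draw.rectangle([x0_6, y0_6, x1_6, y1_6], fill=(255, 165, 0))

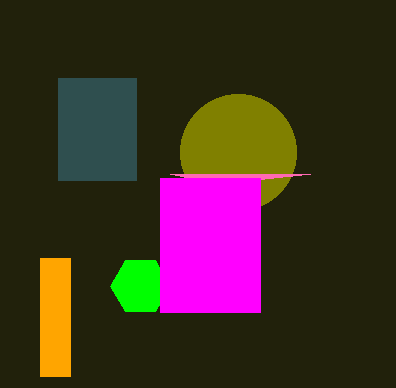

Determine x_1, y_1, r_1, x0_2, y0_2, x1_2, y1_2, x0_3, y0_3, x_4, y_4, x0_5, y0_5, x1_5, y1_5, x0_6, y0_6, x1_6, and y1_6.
x_1 = 238; y_1 = 152; r_1 = 58; x0_2 = 58; y0_2 = 78; x1_2 = 136; y1_2 = 180; x0_3 = 310; y0_3 = 174; x_4 = 140; y_4 = 286; x0_5 = 160; y0_5 = 178; x1_5 = 260; y1_5 = 312; x0_6 = 40; y0_6 = 258; x1_6 = 70; y1_6 = 376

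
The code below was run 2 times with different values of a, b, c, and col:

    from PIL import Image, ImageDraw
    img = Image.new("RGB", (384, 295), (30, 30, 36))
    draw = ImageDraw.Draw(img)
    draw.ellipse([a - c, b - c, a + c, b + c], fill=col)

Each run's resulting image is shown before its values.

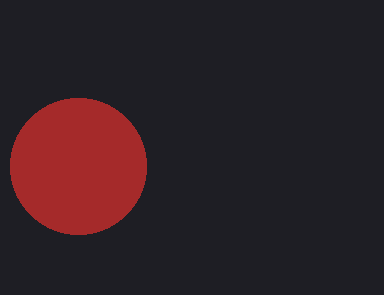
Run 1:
a = 78
b = 166
c = 68
col = 'brown'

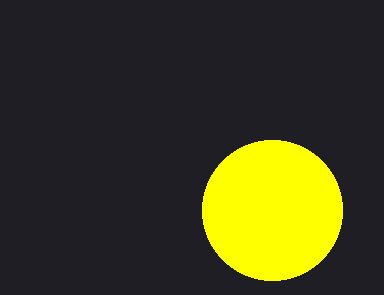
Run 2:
a = 272, b = 210, c = 70, col = 'yellow'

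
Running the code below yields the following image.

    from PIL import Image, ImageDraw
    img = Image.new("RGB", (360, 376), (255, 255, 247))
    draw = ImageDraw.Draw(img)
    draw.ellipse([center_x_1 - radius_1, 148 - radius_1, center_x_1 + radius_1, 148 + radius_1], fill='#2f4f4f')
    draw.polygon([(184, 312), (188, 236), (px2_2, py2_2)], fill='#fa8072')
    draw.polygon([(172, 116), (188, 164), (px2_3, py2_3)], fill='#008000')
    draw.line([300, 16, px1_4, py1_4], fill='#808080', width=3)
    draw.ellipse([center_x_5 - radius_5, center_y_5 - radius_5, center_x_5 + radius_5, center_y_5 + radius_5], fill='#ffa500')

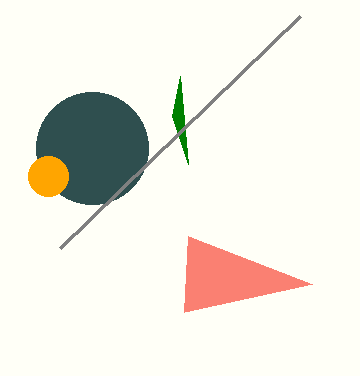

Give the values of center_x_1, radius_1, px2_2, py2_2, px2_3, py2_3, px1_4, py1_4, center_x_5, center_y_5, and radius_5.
center_x_1 = 92, radius_1 = 56, px2_2 = 312, py2_2 = 284, px2_3 = 180, py2_3 = 76, px1_4 = 60, py1_4 = 248, center_x_5 = 48, center_y_5 = 176, radius_5 = 20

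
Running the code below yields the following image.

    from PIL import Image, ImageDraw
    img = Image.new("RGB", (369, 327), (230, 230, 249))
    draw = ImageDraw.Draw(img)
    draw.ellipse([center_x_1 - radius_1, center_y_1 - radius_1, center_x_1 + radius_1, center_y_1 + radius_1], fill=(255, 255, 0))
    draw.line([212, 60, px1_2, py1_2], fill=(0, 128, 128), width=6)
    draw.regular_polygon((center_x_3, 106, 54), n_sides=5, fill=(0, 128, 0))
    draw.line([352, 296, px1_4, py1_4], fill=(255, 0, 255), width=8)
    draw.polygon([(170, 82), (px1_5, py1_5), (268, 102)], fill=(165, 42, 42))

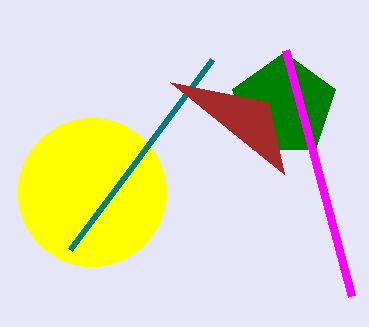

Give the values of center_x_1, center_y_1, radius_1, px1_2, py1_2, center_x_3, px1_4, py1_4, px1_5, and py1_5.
center_x_1 = 92; center_y_1 = 192; radius_1 = 74; px1_2 = 70; py1_2 = 250; center_x_3 = 284; px1_4 = 286; py1_4 = 50; px1_5 = 284; py1_5 = 174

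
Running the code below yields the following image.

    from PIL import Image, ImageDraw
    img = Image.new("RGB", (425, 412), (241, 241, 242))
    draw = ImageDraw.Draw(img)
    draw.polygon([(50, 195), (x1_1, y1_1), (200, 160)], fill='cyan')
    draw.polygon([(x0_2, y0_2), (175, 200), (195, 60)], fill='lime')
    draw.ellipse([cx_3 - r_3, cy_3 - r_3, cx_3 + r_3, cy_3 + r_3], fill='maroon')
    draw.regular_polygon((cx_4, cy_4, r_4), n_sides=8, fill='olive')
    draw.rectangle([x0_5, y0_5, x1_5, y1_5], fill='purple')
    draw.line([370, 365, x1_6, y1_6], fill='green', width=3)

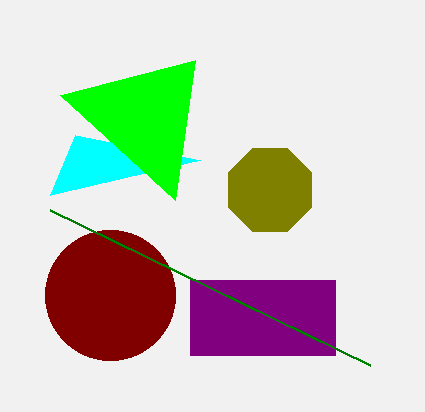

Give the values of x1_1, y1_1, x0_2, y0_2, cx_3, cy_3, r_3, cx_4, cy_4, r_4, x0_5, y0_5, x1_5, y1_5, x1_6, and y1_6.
x1_1 = 75
y1_1 = 135
x0_2 = 60
y0_2 = 95
cx_3 = 110
cy_3 = 295
r_3 = 65
cx_4 = 270
cy_4 = 190
r_4 = 45
x0_5 = 190
y0_5 = 280
x1_5 = 335
y1_5 = 355
x1_6 = 50
y1_6 = 210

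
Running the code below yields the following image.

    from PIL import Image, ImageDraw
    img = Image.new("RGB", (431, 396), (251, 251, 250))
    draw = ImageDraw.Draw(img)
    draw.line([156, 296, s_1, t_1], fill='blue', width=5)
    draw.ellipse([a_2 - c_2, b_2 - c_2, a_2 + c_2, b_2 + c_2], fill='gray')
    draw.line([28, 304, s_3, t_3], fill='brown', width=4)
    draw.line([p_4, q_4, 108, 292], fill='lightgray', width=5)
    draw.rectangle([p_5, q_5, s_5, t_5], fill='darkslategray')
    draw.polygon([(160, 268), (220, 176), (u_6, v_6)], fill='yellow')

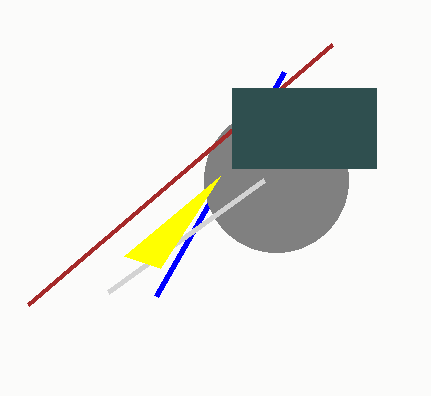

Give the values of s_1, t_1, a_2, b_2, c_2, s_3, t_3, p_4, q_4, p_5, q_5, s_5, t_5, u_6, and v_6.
s_1 = 284; t_1 = 72; a_2 = 276; b_2 = 180; c_2 = 72; s_3 = 332; t_3 = 44; p_4 = 264; q_4 = 180; p_5 = 232; q_5 = 88; s_5 = 376; t_5 = 168; u_6 = 124; v_6 = 256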